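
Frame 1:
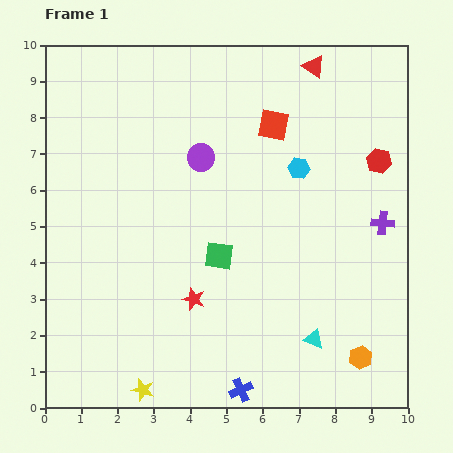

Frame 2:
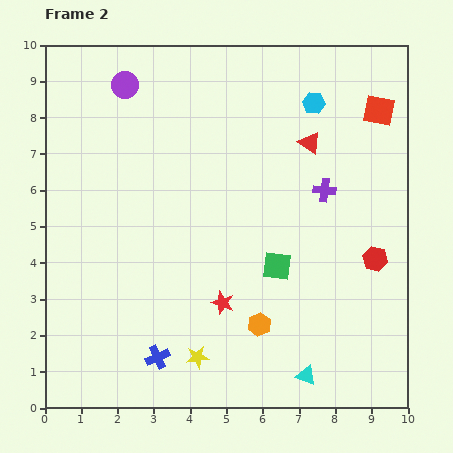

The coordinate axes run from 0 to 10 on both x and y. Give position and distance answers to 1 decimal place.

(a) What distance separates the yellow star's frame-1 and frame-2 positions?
1.7

The yellow star moved from (2.7, 0.5) to (4.2, 1.4), a distance of √(1.5² + 0.9²) ≈ 1.7.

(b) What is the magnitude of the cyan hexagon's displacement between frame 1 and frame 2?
1.8

The cyan hexagon moved from (7.0, 6.6) to (7.4, 8.4), a distance of √(0.4² + 1.8²) ≈ 1.8.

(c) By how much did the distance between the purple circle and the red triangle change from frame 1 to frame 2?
+1.3

Distance in frame 1: 4.0. Distance in frame 2: 5.3.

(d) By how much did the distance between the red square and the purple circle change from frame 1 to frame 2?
+4.8

Distance in frame 1: 2.2. Distance in frame 2: 7.0.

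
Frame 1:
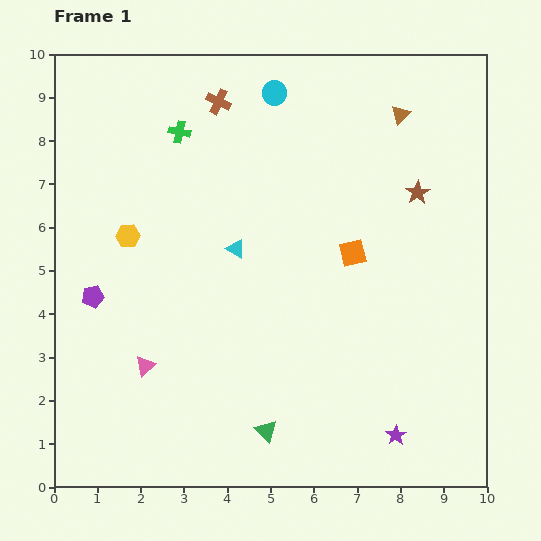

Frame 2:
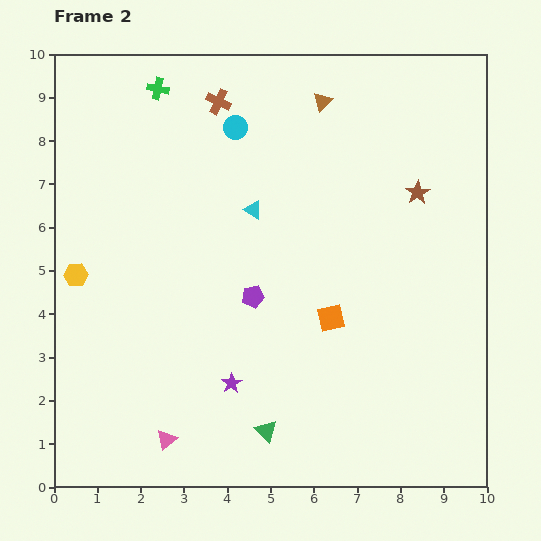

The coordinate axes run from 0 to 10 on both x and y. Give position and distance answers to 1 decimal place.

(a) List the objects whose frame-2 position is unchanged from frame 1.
the brown cross, the brown star, the green triangle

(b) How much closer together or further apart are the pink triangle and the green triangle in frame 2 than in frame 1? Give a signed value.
-0.9

Distance in frame 1: 3.2. Distance in frame 2: 2.3.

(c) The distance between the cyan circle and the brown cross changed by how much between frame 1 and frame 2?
-0.6

Distance in frame 1: 1.3. Distance in frame 2: 0.7.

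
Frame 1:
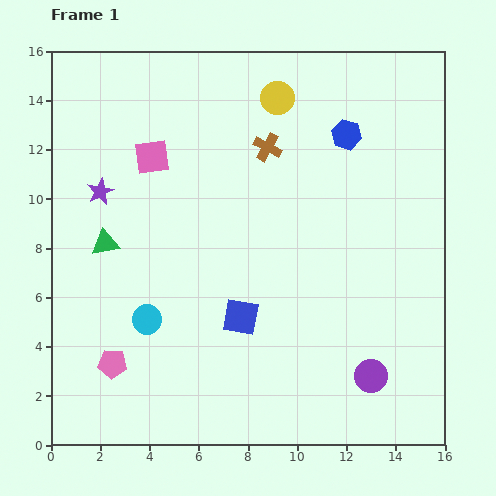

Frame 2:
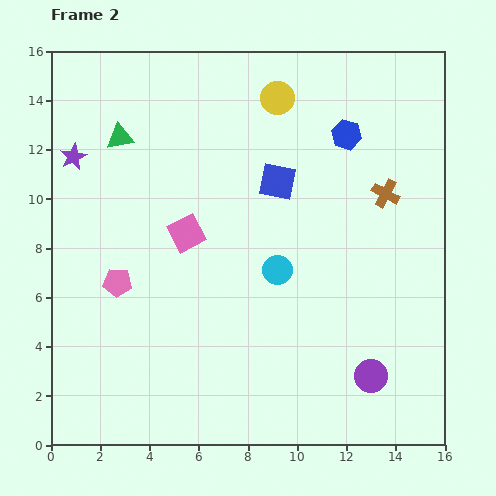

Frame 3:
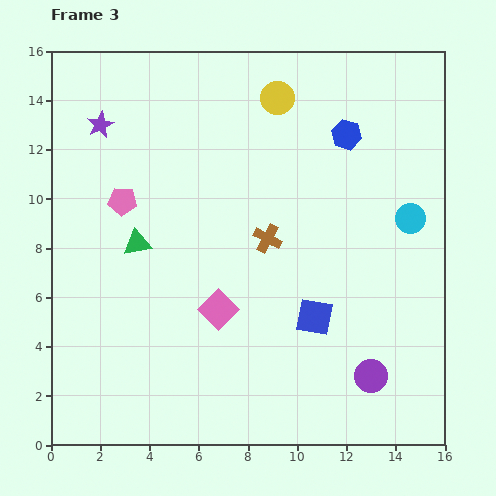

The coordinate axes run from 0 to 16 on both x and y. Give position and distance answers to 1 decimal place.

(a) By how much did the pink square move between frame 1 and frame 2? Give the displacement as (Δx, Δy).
(1.4, -3.1)

The pink square was at (4.1, 11.7) in frame 1 and (5.5, 8.6) in frame 2.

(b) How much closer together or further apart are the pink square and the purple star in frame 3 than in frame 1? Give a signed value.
+6.4

Distance in frame 1: 2.5. Distance in frame 3: 8.9.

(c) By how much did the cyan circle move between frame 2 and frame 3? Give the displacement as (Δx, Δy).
(5.4, 2.1)

The cyan circle was at (9.2, 7.1) in frame 2 and (14.6, 9.2) in frame 3.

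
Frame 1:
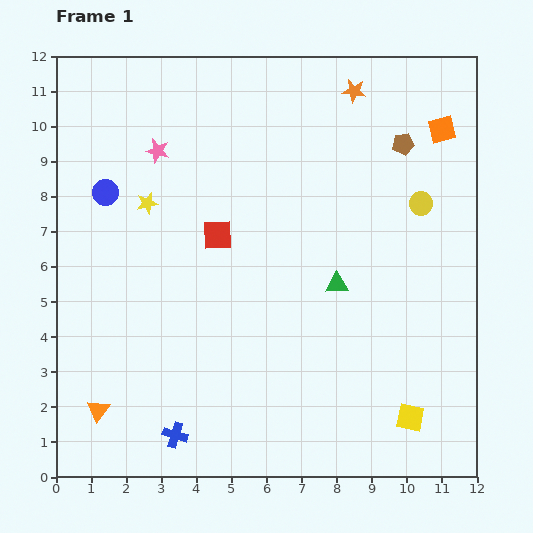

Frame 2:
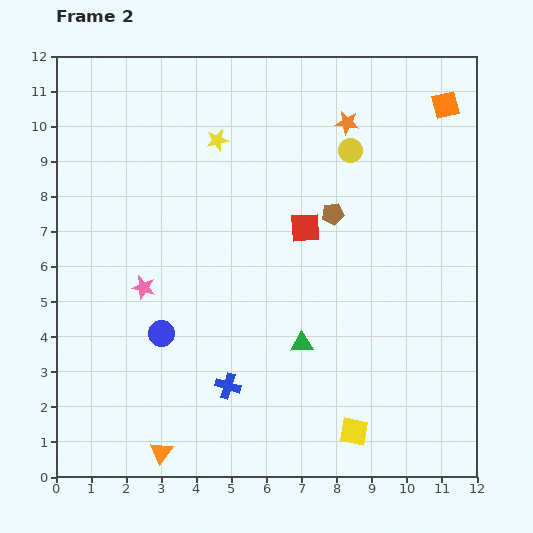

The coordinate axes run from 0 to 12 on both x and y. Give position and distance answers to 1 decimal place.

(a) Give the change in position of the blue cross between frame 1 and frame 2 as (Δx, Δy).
(1.5, 1.4)

The blue cross was at (3.4, 1.2) in frame 1 and (4.9, 2.6) in frame 2.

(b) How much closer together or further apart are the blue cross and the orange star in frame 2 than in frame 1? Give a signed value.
-2.8

Distance in frame 1: 11.0. Distance in frame 2: 8.2.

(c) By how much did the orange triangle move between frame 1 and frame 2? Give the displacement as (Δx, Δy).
(1.8, -1.2)

The orange triangle was at (1.2, 1.9) in frame 1 and (3.0, 0.7) in frame 2.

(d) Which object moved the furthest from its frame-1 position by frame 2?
the blue circle

(moved 4.3; next 3.9)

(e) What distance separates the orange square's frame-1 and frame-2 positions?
0.7

The orange square moved from (11.0, 9.9) to (11.1, 10.6), a distance of √(0.1² + 0.7²) ≈ 0.7.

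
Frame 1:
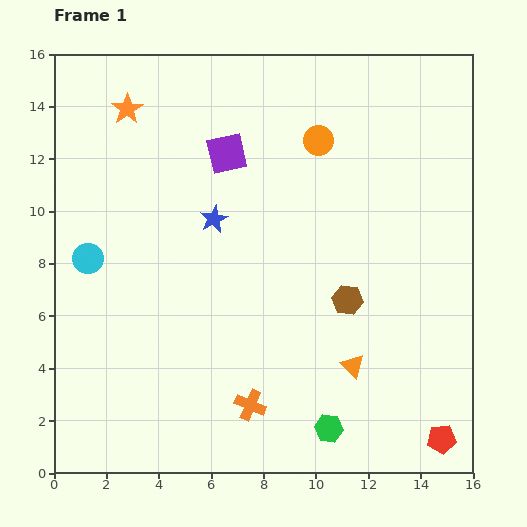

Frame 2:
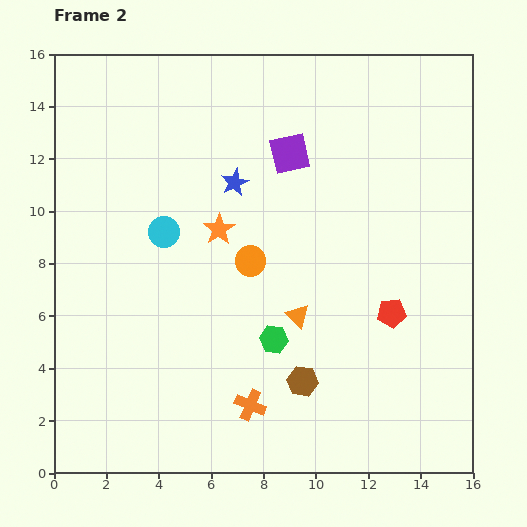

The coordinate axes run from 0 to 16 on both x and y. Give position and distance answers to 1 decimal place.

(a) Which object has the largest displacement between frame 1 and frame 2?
the orange star

(moved 5.8; next 5.3)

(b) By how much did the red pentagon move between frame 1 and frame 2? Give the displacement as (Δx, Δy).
(-1.9, 4.8)

The red pentagon was at (14.8, 1.3) in frame 1 and (12.9, 6.1) in frame 2.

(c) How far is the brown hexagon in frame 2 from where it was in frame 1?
3.5

The brown hexagon moved from (11.2, 6.6) to (9.5, 3.5), a distance of √(1.7² + 3.1²) ≈ 3.5.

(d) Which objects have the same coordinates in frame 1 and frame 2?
the orange cross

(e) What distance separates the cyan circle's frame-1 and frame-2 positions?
3.1

The cyan circle moved from (1.3, 8.2) to (4.2, 9.2), a distance of √(2.9² + 1.0²) ≈ 3.1.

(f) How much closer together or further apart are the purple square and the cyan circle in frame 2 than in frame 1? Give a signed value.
-0.9

Distance in frame 1: 6.6. Distance in frame 2: 5.7.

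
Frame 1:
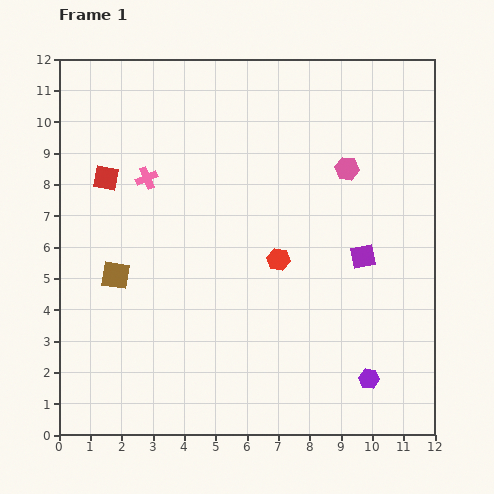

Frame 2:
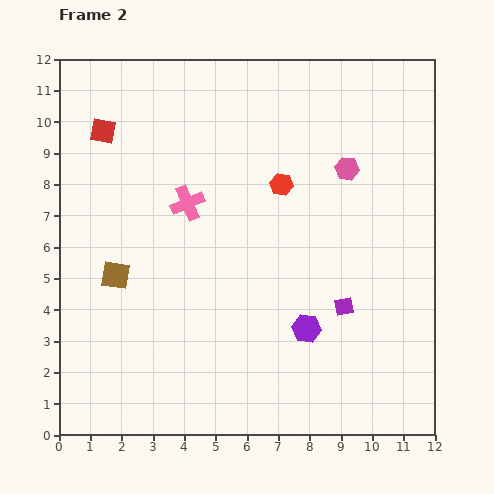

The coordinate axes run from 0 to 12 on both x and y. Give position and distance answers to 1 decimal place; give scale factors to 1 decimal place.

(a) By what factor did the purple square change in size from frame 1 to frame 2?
0.8×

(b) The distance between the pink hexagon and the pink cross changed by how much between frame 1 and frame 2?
-1.2

Distance in frame 1: 6.4. Distance in frame 2: 5.2.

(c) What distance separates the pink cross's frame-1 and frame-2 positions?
1.5

The pink cross moved from (2.8, 8.2) to (4.1, 7.4), a distance of √(1.3² + 0.8²) ≈ 1.5.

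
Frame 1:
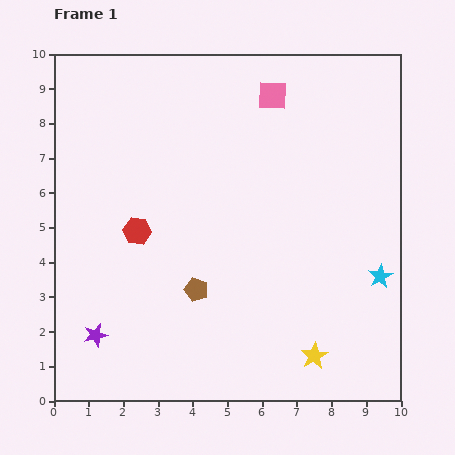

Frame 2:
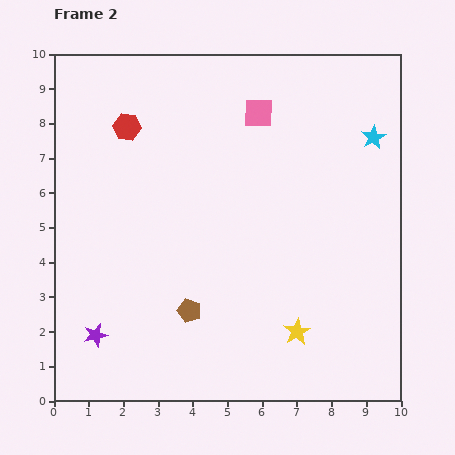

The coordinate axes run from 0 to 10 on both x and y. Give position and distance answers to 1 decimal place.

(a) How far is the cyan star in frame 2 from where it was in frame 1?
4.0

The cyan star moved from (9.4, 3.6) to (9.2, 7.6), a distance of √(0.2² + 4.0²) ≈ 4.0.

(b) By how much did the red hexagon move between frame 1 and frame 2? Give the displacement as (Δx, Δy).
(-0.3, 3.0)

The red hexagon was at (2.4, 4.9) in frame 1 and (2.1, 7.9) in frame 2.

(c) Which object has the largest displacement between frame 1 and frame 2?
the cyan star

(moved 4.0; next 3.0)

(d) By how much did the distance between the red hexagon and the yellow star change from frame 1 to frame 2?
+1.5

Distance in frame 1: 6.2. Distance in frame 2: 7.7.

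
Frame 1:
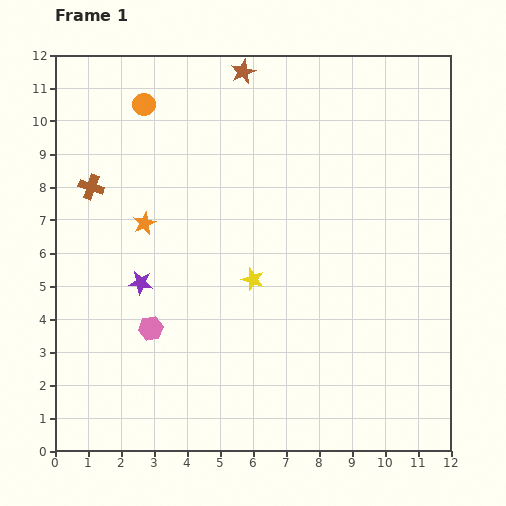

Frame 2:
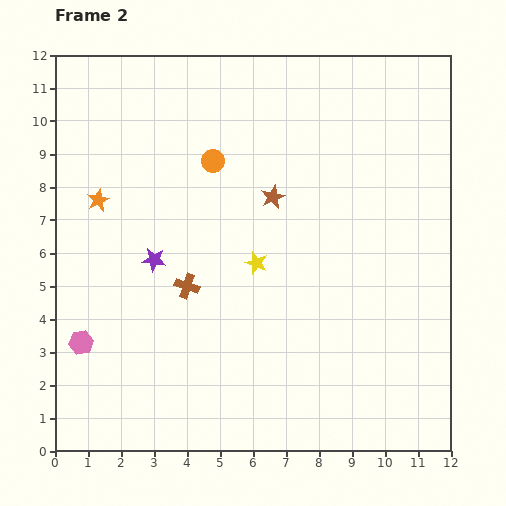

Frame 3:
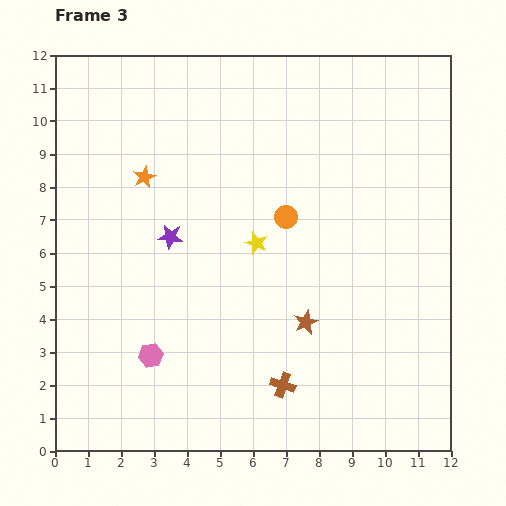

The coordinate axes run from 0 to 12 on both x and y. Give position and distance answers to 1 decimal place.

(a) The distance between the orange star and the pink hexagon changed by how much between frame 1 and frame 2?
+1.1

Distance in frame 1: 3.2. Distance in frame 2: 4.3.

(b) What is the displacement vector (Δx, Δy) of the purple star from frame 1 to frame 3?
(0.9, 1.4)

The purple star was at (2.6, 5.1) in frame 1 and (3.5, 6.5) in frame 3.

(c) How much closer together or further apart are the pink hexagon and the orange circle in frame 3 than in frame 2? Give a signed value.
-0.9

Distance in frame 2: 6.8. Distance in frame 3: 5.9.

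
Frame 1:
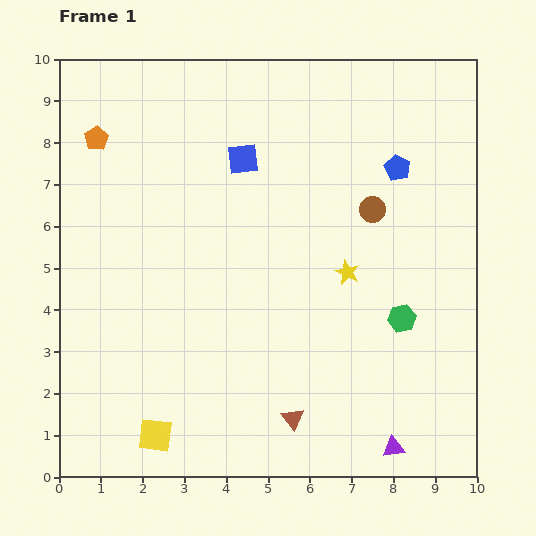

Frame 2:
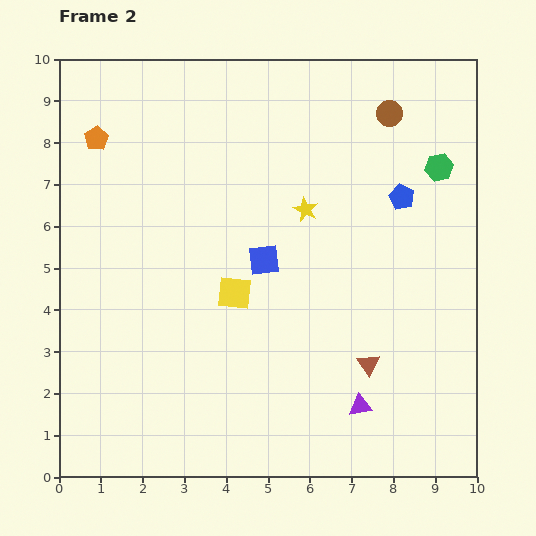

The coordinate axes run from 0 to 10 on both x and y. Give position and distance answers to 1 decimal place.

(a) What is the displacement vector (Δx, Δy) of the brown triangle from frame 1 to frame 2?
(1.8, 1.3)

The brown triangle was at (5.6, 1.4) in frame 1 and (7.4, 2.7) in frame 2.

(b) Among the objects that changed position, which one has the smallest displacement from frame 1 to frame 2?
the blue pentagon

(moved 0.7)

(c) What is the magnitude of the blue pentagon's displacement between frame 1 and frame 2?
0.7

The blue pentagon moved from (8.1, 7.4) to (8.2, 6.7), a distance of √(0.1² + 0.7²) ≈ 0.7.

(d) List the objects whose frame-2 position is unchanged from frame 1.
the orange pentagon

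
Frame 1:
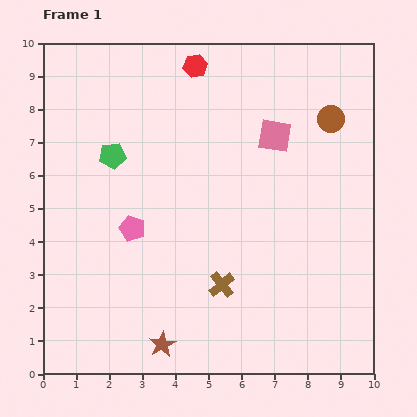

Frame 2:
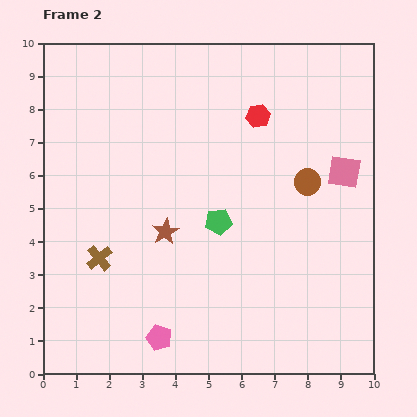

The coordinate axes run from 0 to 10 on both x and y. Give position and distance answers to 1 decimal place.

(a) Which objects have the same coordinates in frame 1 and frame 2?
none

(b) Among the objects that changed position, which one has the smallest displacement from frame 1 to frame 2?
the brown circle

(moved 2.0)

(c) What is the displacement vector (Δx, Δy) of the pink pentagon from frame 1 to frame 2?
(0.8, -3.3)

The pink pentagon was at (2.7, 4.4) in frame 1 and (3.5, 1.1) in frame 2.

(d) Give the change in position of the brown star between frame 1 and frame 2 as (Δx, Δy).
(0.1, 3.4)

The brown star was at (3.6, 0.9) in frame 1 and (3.7, 4.3) in frame 2.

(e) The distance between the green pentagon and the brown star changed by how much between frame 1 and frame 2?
-4.3

Distance in frame 1: 5.9. Distance in frame 2: 1.6.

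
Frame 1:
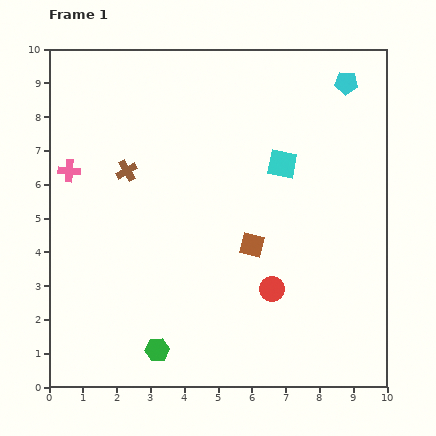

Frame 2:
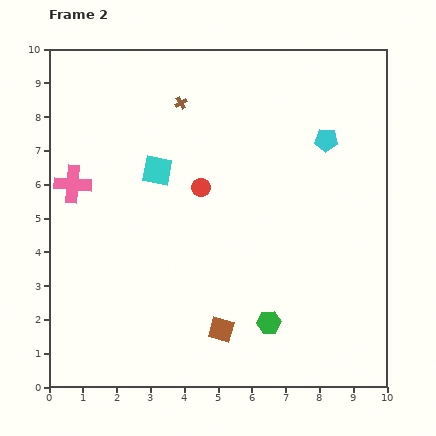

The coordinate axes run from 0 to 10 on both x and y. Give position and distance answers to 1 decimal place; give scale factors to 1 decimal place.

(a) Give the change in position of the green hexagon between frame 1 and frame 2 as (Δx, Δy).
(3.3, 0.8)

The green hexagon was at (3.2, 1.1) in frame 1 and (6.5, 1.9) in frame 2.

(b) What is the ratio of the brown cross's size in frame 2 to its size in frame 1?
0.6×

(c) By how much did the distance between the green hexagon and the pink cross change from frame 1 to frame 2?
+1.2

Distance in frame 1: 5.9. Distance in frame 2: 7.1.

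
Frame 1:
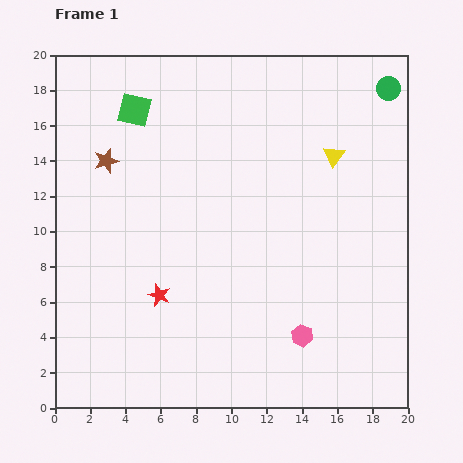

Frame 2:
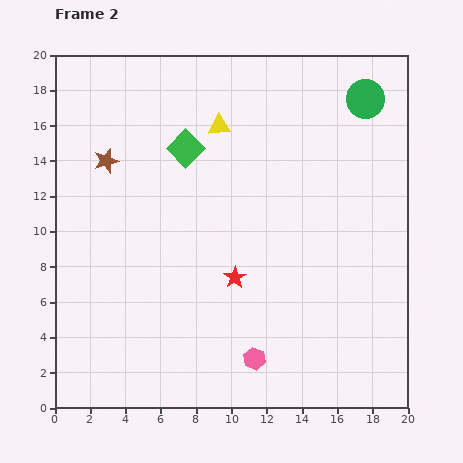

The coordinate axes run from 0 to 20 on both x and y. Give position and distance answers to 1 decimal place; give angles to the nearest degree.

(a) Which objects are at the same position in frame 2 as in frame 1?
the brown star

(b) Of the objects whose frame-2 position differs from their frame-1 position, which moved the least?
the green circle

(moved 1.4)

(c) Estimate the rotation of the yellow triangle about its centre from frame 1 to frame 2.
50° clockwise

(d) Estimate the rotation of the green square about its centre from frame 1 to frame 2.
32° clockwise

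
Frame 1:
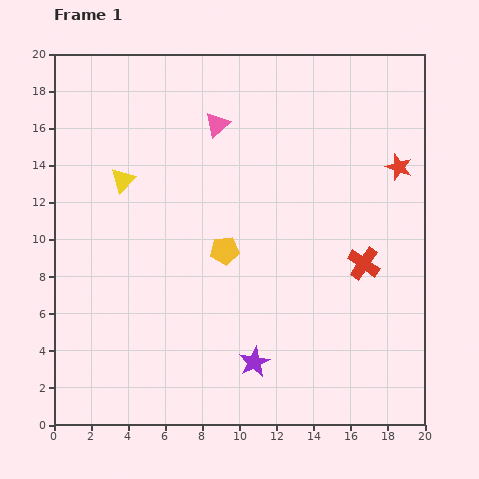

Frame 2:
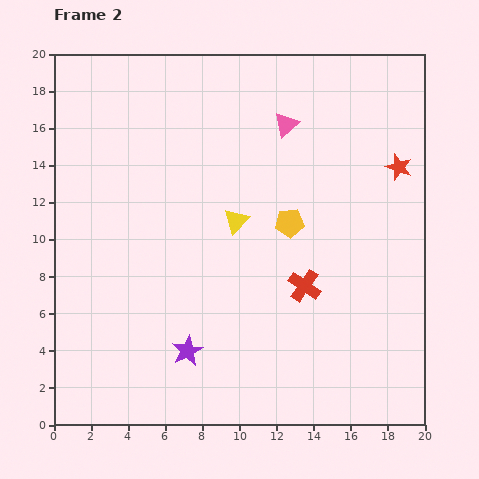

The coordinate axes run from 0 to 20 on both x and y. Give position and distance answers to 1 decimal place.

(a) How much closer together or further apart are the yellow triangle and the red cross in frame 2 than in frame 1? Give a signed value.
-8.7

Distance in frame 1: 13.8. Distance in frame 2: 5.1.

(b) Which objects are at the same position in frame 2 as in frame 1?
the red star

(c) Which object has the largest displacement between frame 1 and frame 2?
the yellow triangle

(moved 6.5; next 3.8)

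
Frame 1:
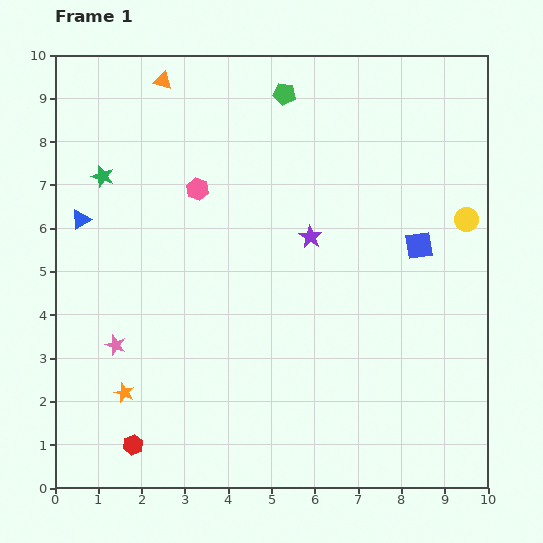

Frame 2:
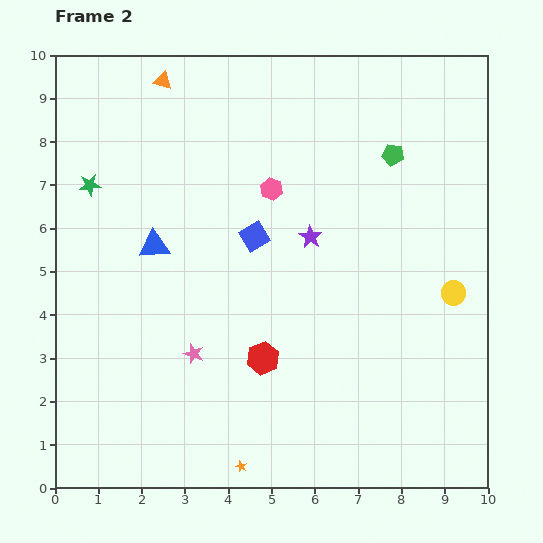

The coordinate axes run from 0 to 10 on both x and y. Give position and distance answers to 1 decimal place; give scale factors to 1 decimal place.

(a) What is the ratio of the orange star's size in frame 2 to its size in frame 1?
0.6×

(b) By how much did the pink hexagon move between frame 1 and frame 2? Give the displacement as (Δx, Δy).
(1.7, 0.0)

The pink hexagon was at (3.3, 6.9) in frame 1 and (5.0, 6.9) in frame 2.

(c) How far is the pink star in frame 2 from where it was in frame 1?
1.8

The pink star moved from (1.4, 3.3) to (3.2, 3.1), a distance of √(1.8² + 0.2²) ≈ 1.8.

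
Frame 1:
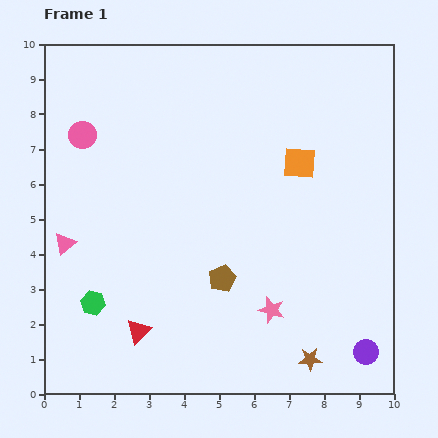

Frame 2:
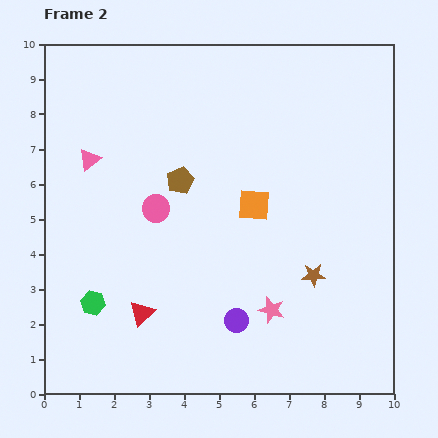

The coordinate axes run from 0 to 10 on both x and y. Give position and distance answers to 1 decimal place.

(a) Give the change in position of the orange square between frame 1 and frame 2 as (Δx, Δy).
(-1.3, -1.2)

The orange square was at (7.3, 6.6) in frame 1 and (6.0, 5.4) in frame 2.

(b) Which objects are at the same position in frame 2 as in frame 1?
the pink star, the green hexagon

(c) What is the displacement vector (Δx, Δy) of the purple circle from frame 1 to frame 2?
(-3.7, 0.9)

The purple circle was at (9.2, 1.2) in frame 1 and (5.5, 2.1) in frame 2.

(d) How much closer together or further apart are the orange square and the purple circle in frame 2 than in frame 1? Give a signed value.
-2.4

Distance in frame 1: 5.7. Distance in frame 2: 3.3.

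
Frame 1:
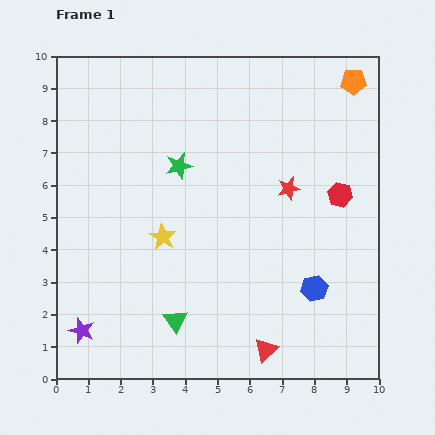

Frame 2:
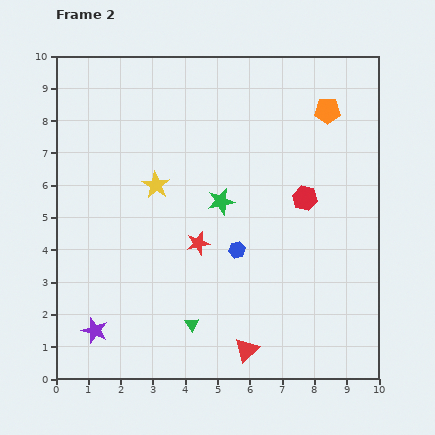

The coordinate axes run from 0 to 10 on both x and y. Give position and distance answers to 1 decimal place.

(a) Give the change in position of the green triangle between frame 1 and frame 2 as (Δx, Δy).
(0.5, -0.1)

The green triangle was at (3.7, 1.8) in frame 1 and (4.2, 1.7) in frame 2.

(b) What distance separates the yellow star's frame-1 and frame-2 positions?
1.6

The yellow star moved from (3.3, 4.4) to (3.1, 6.0), a distance of √(0.2² + 1.6²) ≈ 1.6.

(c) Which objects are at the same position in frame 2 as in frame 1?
none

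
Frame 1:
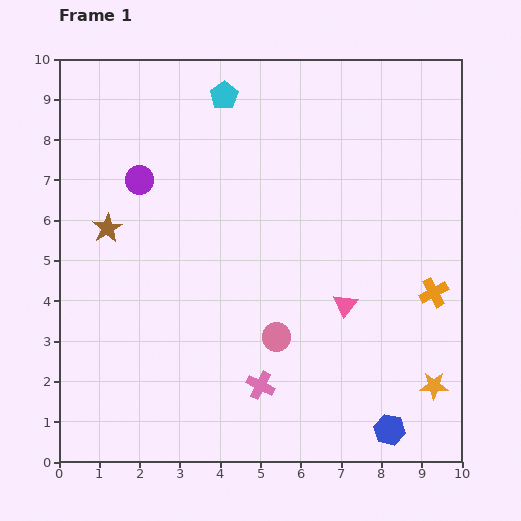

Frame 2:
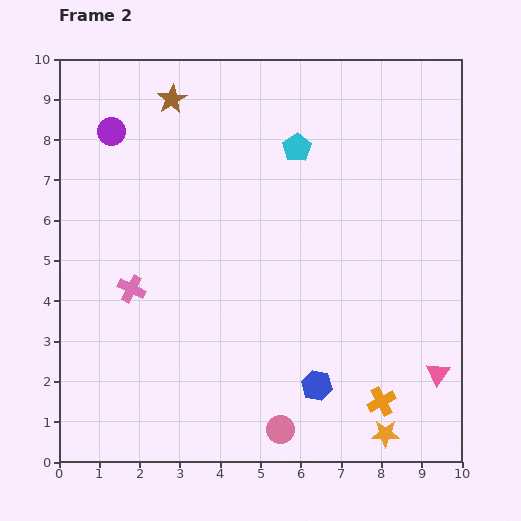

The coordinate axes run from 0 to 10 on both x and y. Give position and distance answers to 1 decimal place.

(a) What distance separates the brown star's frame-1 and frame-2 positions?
3.6

The brown star moved from (1.2, 5.8) to (2.8, 9.0), a distance of √(1.6² + 3.2²) ≈ 3.6.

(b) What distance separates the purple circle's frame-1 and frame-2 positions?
1.4

The purple circle moved from (2.0, 7.0) to (1.3, 8.2), a distance of √(0.7² + 1.2²) ≈ 1.4.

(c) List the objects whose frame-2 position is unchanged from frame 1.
none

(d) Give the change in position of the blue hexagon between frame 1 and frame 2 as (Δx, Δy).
(-1.8, 1.1)

The blue hexagon was at (8.2, 0.8) in frame 1 and (6.4, 1.9) in frame 2.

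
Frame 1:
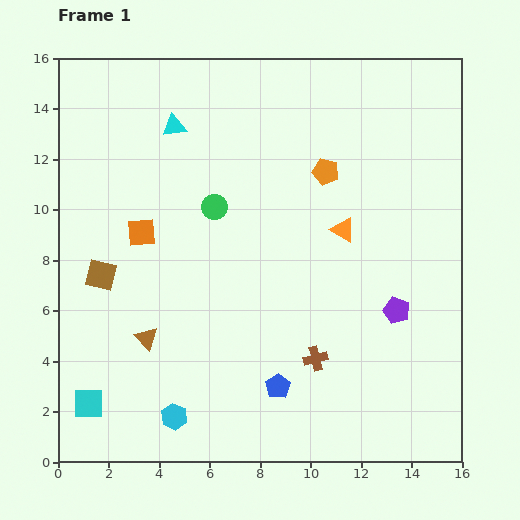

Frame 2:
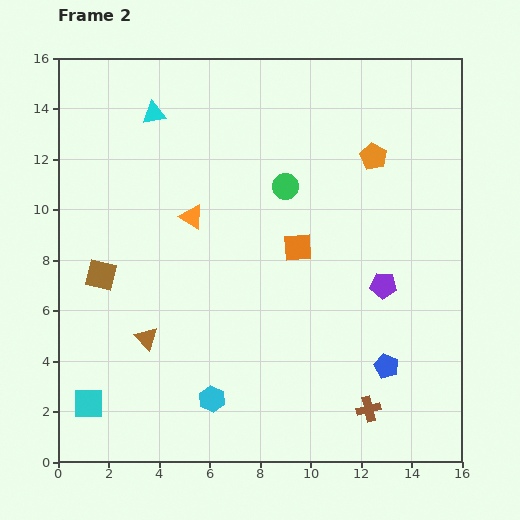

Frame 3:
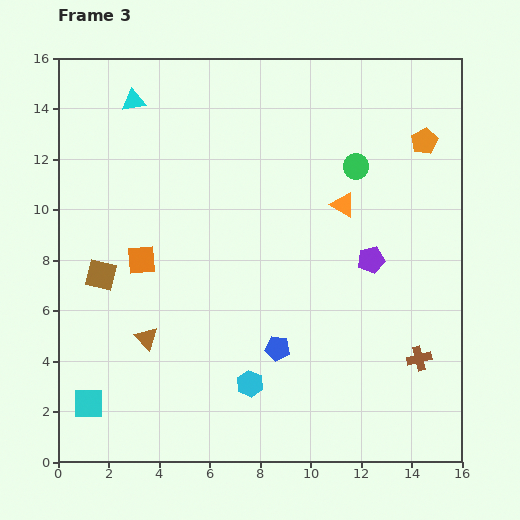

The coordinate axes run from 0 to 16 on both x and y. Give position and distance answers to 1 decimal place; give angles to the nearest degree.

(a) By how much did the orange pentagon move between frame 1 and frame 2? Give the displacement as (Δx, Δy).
(1.9, 0.6)

The orange pentagon was at (10.6, 11.5) in frame 1 and (12.5, 12.1) in frame 2.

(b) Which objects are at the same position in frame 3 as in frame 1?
the brown square, the brown triangle, the cyan square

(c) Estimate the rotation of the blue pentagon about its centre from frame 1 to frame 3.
30° counter-clockwise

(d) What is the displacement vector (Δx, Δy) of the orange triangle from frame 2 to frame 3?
(6.0, 0.5)

The orange triangle was at (5.3, 9.7) in frame 2 and (11.3, 10.2) in frame 3.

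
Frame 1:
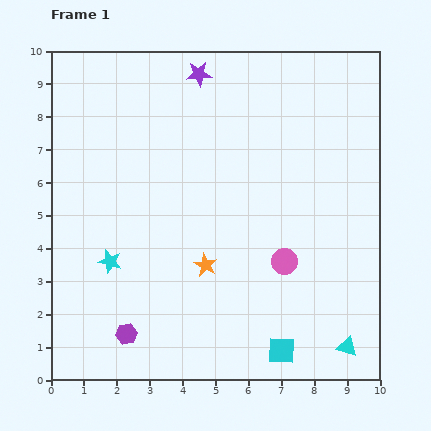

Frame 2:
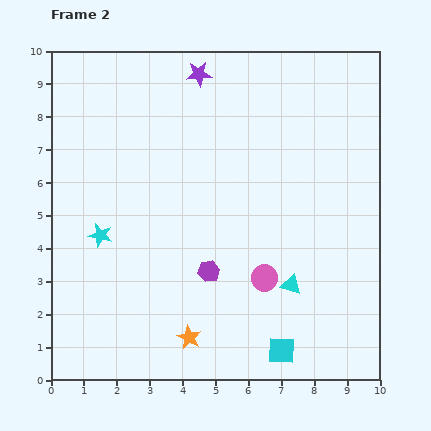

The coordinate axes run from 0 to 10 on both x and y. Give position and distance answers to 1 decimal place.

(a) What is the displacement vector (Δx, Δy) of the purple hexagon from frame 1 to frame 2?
(2.5, 1.9)

The purple hexagon was at (2.3, 1.4) in frame 1 and (4.8, 3.3) in frame 2.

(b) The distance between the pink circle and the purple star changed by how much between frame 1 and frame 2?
+0.2

Distance in frame 1: 6.3. Distance in frame 2: 6.5.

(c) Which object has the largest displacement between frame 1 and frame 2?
the purple hexagon

(moved 3.1; next 2.5)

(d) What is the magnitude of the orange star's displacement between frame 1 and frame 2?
2.3

The orange star moved from (4.7, 3.5) to (4.2, 1.3), a distance of √(0.5² + 2.2²) ≈ 2.3.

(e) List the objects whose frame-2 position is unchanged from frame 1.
the purple star, the cyan square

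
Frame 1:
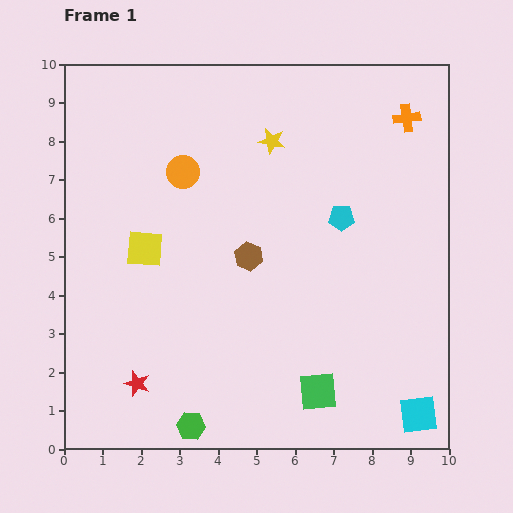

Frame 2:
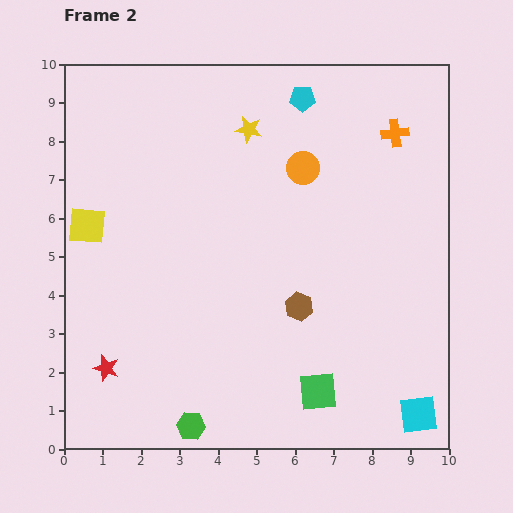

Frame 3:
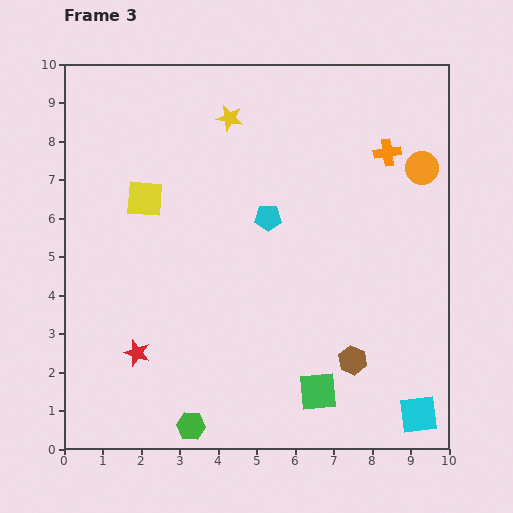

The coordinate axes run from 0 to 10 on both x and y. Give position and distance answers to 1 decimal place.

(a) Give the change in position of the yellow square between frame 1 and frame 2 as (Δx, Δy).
(-1.5, 0.6)

The yellow square was at (2.1, 5.2) in frame 1 and (0.6, 5.8) in frame 2.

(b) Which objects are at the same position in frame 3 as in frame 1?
the green square, the cyan square, the green hexagon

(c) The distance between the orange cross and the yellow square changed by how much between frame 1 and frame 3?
-1.2

Distance in frame 1: 7.6. Distance in frame 3: 6.4.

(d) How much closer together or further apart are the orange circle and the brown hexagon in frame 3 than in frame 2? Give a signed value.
+1.7

Distance in frame 2: 3.6. Distance in frame 3: 5.3.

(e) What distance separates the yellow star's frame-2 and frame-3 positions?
0.6

The yellow star moved from (4.8, 8.3) to (4.3, 8.6), a distance of √(0.5² + 0.3²) ≈ 0.6.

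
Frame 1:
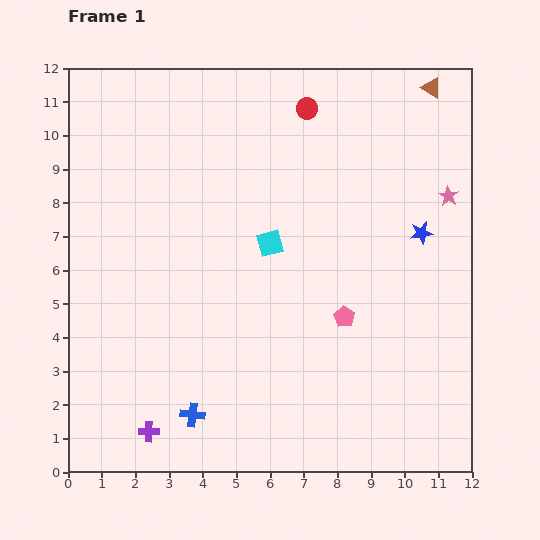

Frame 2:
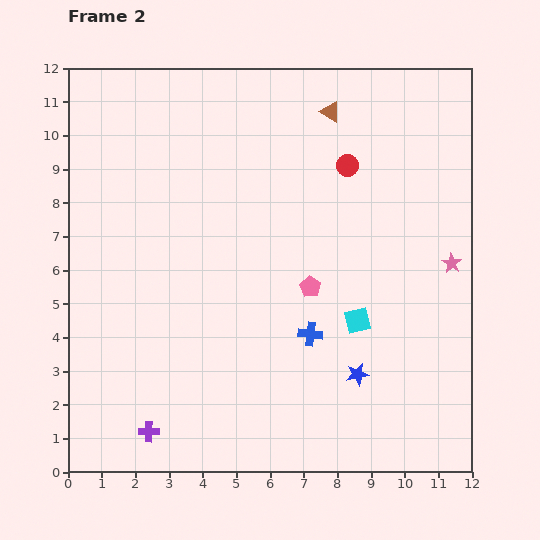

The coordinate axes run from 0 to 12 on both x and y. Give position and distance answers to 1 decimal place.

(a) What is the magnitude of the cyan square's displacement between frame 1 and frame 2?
3.5

The cyan square moved from (6.0, 6.8) to (8.6, 4.5), a distance of √(2.6² + 2.3²) ≈ 3.5.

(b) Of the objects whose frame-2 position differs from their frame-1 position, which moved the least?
the pink pentagon

(moved 1.3)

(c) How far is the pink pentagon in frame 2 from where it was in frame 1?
1.3

The pink pentagon moved from (8.2, 4.6) to (7.2, 5.5), a distance of √(1.0² + 0.9²) ≈ 1.3.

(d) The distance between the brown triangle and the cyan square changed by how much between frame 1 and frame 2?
-0.3

Distance in frame 1: 6.6. Distance in frame 2: 6.3.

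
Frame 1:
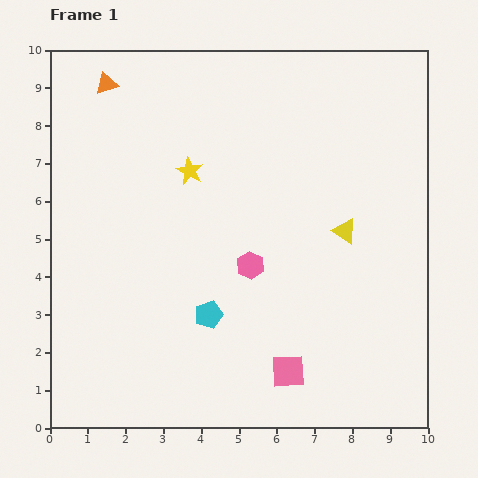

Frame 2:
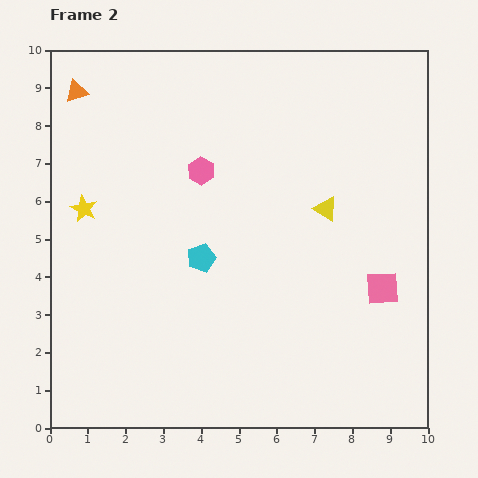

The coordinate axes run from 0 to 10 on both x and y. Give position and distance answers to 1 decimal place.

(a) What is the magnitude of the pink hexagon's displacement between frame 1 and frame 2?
2.8

The pink hexagon moved from (5.3, 4.3) to (4.0, 6.8), a distance of √(1.3² + 2.5²) ≈ 2.8.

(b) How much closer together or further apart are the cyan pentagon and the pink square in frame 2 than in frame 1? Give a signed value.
+2.3

Distance in frame 1: 2.6. Distance in frame 2: 4.9.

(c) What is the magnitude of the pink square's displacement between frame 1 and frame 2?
3.3

The pink square moved from (6.3, 1.5) to (8.8, 3.7), a distance of √(2.5² + 2.2²) ≈ 3.3.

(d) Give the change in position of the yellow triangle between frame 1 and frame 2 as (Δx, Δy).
(-0.5, 0.6)

The yellow triangle was at (7.8, 5.2) in frame 1 and (7.3, 5.8) in frame 2.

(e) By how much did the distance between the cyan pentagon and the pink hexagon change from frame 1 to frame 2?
+0.6

Distance in frame 1: 1.7. Distance in frame 2: 2.3.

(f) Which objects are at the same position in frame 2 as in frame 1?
none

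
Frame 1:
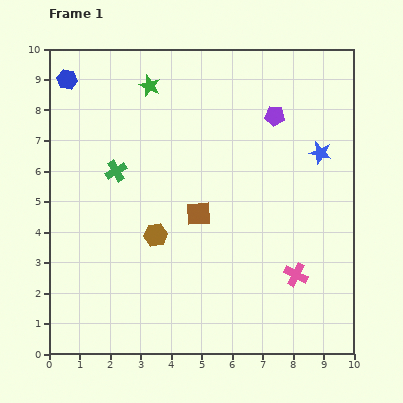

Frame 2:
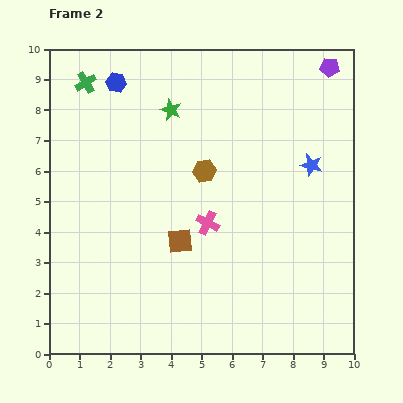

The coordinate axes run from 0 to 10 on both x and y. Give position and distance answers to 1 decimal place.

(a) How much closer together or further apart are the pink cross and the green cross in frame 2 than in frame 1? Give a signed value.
-0.7

Distance in frame 1: 6.8. Distance in frame 2: 6.1.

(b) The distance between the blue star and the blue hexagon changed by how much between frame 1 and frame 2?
-1.7

Distance in frame 1: 8.6. Distance in frame 2: 6.9.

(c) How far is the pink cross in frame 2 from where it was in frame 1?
3.4

The pink cross moved from (8.1, 2.6) to (5.2, 4.3), a distance of √(2.9² + 1.7²) ≈ 3.4.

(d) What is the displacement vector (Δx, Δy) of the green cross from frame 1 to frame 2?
(-1.0, 2.9)

The green cross was at (2.2, 6.0) in frame 1 and (1.2, 8.9) in frame 2.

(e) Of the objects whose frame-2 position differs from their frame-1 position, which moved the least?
the blue star

(moved 0.5)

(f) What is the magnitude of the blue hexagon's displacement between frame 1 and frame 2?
1.6

The blue hexagon moved from (0.6, 9.0) to (2.2, 8.9), a distance of √(1.6² + 0.1²) ≈ 1.6.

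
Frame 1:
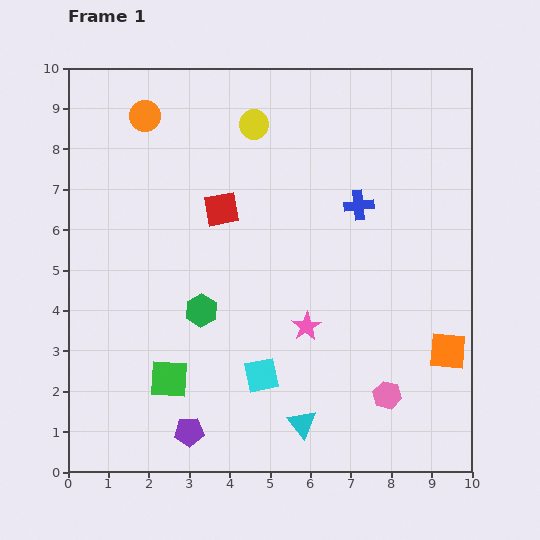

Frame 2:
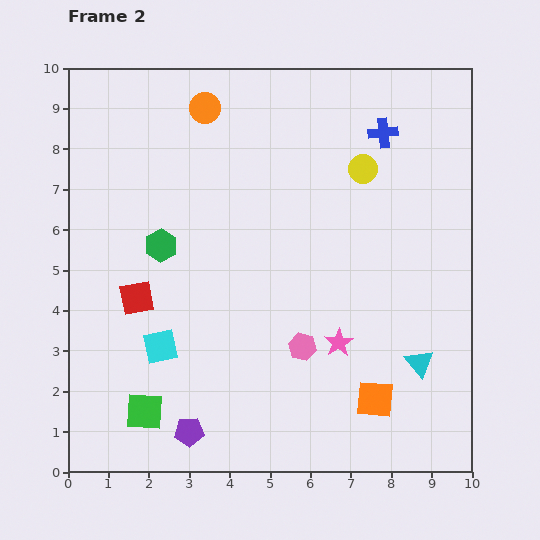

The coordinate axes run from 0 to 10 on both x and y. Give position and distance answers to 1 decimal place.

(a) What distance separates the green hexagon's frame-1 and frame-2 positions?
1.9

The green hexagon moved from (3.3, 4.0) to (2.3, 5.6), a distance of √(1.0² + 1.6²) ≈ 1.9.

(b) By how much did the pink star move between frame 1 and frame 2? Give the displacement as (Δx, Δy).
(0.8, -0.4)

The pink star was at (5.9, 3.6) in frame 1 and (6.7, 3.2) in frame 2.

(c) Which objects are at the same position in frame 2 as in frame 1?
the purple pentagon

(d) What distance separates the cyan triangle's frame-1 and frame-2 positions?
3.3

The cyan triangle moved from (5.8, 1.2) to (8.7, 2.7), a distance of √(2.9² + 1.5²) ≈ 3.3.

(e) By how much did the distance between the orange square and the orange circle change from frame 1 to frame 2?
-1.2

Distance in frame 1: 9.5. Distance in frame 2: 8.3.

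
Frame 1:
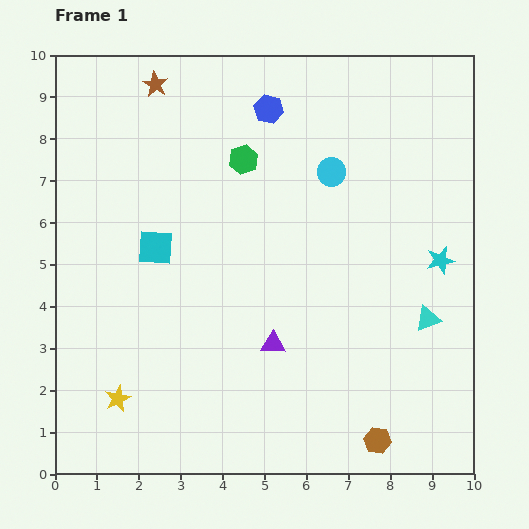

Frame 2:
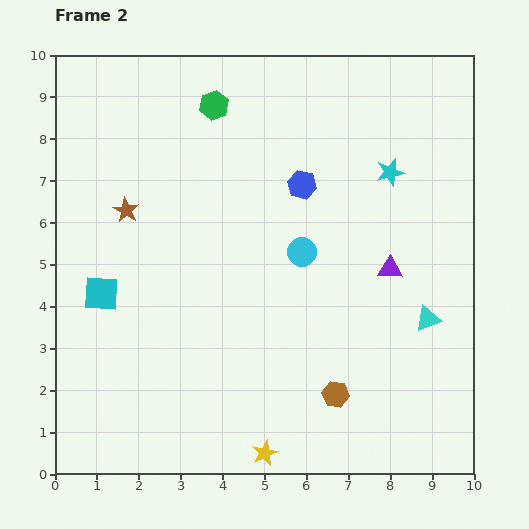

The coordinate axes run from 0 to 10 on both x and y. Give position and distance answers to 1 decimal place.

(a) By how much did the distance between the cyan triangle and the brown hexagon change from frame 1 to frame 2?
-0.3

Distance in frame 1: 3.1. Distance in frame 2: 2.8.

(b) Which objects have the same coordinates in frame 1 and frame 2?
the cyan triangle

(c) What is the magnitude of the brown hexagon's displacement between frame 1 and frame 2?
1.5

The brown hexagon moved from (7.7, 0.8) to (6.7, 1.9), a distance of √(1.0² + 1.1²) ≈ 1.5.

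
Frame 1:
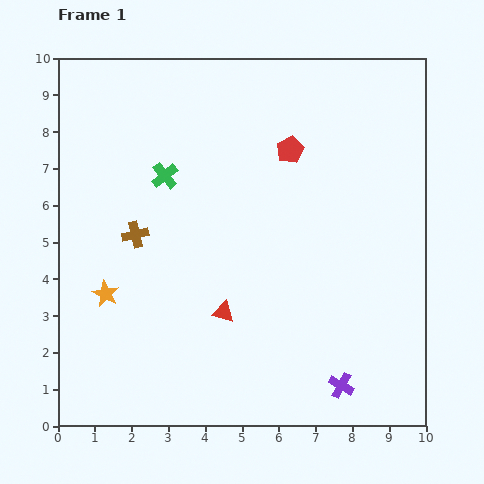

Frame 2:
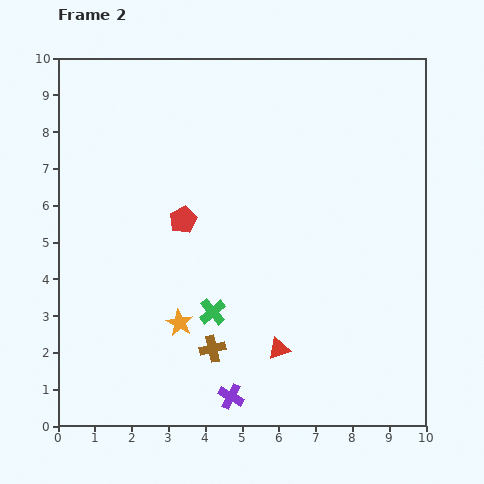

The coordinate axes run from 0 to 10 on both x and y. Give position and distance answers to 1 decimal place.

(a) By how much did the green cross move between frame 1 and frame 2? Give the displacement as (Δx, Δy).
(1.3, -3.7)

The green cross was at (2.9, 6.8) in frame 1 and (4.2, 3.1) in frame 2.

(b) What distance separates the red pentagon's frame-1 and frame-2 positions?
3.5

The red pentagon moved from (6.3, 7.5) to (3.4, 5.6), a distance of √(2.9² + 1.9²) ≈ 3.5.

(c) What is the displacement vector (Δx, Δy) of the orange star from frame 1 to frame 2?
(2.0, -0.8)

The orange star was at (1.3, 3.6) in frame 1 and (3.3, 2.8) in frame 2.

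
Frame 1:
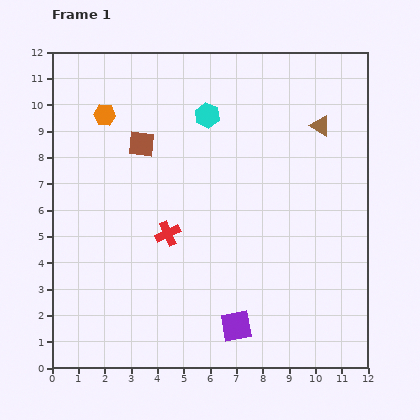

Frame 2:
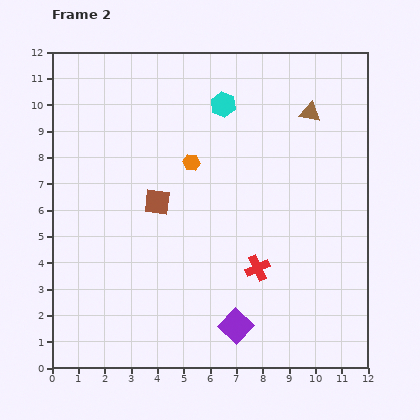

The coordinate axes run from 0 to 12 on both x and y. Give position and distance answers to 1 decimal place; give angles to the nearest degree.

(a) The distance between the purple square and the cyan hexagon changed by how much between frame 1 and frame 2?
+0.3

Distance in frame 1: 8.1. Distance in frame 2: 8.4.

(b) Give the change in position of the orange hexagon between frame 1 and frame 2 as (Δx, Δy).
(3.3, -1.8)

The orange hexagon was at (2.0, 9.6) in frame 1 and (5.3, 7.8) in frame 2.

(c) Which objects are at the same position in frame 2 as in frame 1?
the purple square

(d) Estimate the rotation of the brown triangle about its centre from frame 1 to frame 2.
18° counter-clockwise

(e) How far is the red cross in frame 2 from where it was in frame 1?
3.6

The red cross moved from (4.4, 5.1) to (7.8, 3.8), a distance of √(3.4² + 1.3²) ≈ 3.6.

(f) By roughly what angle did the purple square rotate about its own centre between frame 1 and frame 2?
36° counter-clockwise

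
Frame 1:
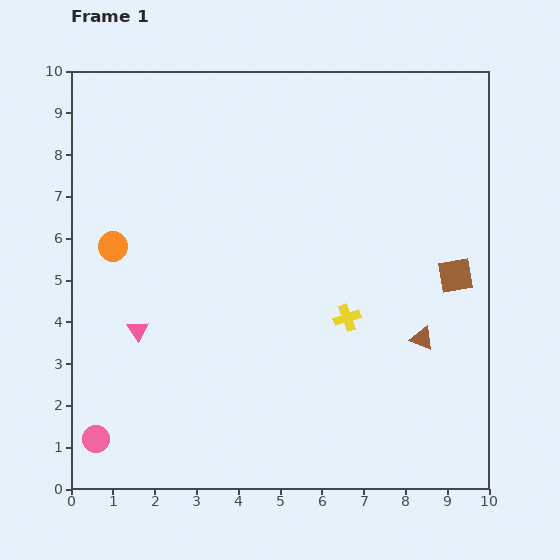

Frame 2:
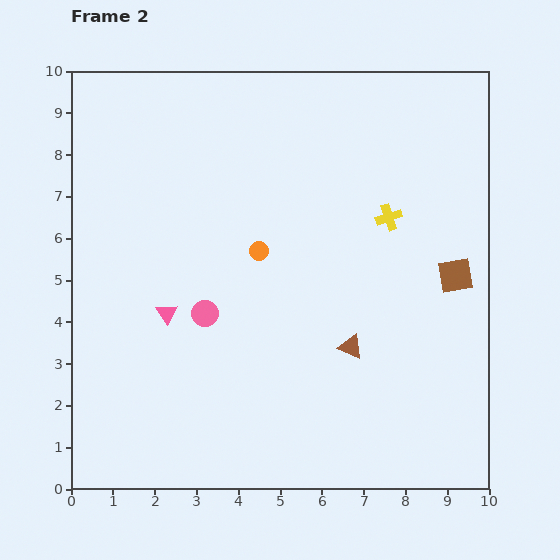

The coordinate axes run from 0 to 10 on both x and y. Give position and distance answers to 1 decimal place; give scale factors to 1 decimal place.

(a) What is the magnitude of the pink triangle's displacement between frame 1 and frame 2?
0.8

The pink triangle moved from (1.6, 3.8) to (2.3, 4.2), a distance of √(0.7² + 0.4²) ≈ 0.8.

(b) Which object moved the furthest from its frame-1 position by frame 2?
the pink circle

(moved 4.0; next 3.5)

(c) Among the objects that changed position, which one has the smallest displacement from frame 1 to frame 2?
the pink triangle

(moved 0.8)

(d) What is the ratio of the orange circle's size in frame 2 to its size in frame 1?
0.7×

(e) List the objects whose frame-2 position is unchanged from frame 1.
the brown square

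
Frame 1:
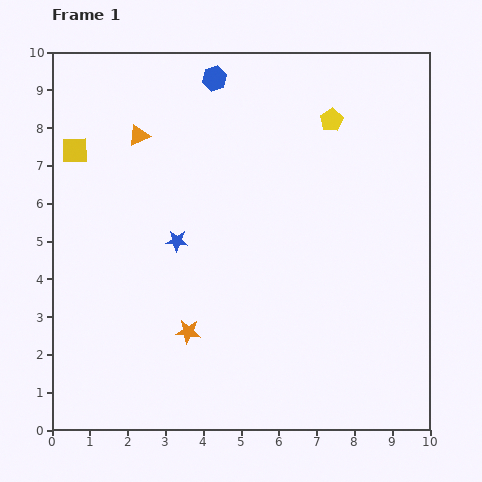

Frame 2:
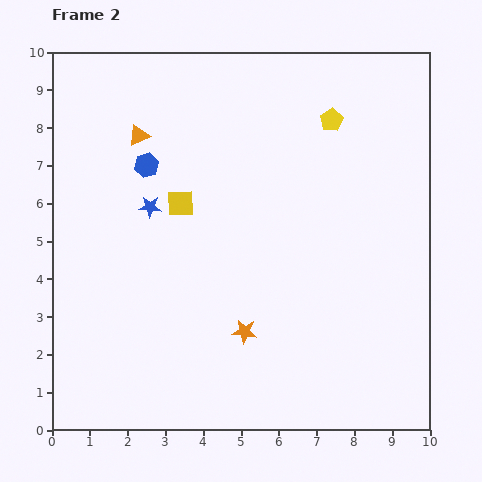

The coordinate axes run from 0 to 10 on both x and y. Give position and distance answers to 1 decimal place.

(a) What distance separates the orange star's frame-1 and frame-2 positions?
1.5

The orange star moved from (3.6, 2.6) to (5.1, 2.6), a distance of √(1.5² + 0.0²) ≈ 1.5.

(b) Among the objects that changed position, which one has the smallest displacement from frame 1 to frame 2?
the blue star

(moved 1.1)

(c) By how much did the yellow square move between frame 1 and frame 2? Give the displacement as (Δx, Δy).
(2.8, -1.4)

The yellow square was at (0.6, 7.4) in frame 1 and (3.4, 6.0) in frame 2.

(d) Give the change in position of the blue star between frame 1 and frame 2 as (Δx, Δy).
(-0.7, 0.9)

The blue star was at (3.3, 5.0) in frame 1 and (2.6, 5.9) in frame 2.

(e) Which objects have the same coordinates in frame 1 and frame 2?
the orange triangle, the yellow pentagon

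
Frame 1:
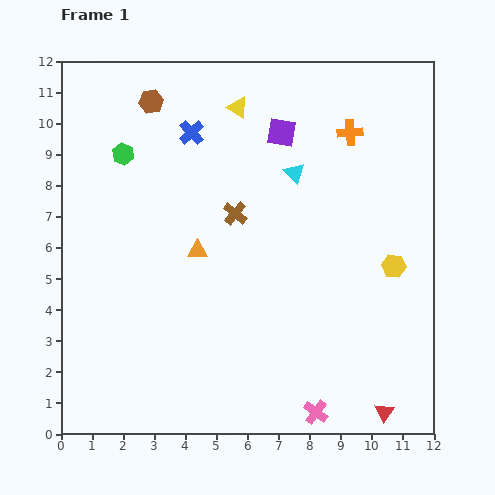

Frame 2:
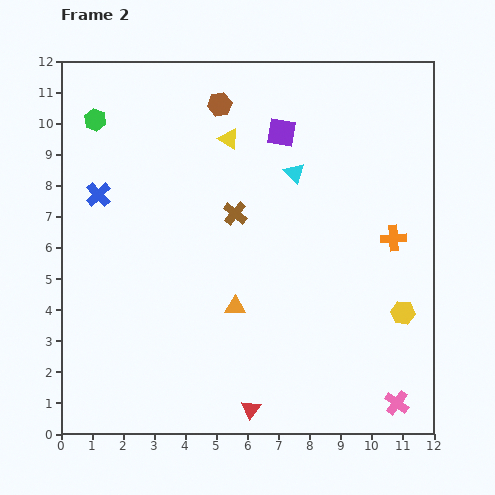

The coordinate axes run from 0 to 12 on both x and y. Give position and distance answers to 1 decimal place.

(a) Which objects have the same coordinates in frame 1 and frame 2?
the cyan triangle, the brown cross, the purple square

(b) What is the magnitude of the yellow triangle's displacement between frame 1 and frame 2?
1.0

The yellow triangle moved from (5.7, 10.5) to (5.4, 9.5), a distance of √(0.3² + 1.0²) ≈ 1.0.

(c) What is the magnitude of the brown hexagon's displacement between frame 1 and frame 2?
2.2

The brown hexagon moved from (2.9, 10.7) to (5.1, 10.6), a distance of √(2.2² + 0.1²) ≈ 2.2.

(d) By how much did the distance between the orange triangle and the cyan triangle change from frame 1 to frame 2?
+0.7

Distance in frame 1: 4.0. Distance in frame 2: 4.7.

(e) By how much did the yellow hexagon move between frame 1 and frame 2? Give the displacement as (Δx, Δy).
(0.3, -1.5)

The yellow hexagon was at (10.7, 5.4) in frame 1 and (11.0, 3.9) in frame 2.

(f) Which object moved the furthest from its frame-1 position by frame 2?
the red triangle

(moved 4.3; next 3.7)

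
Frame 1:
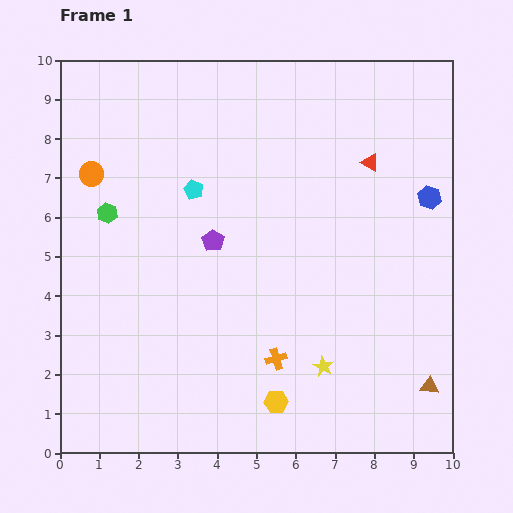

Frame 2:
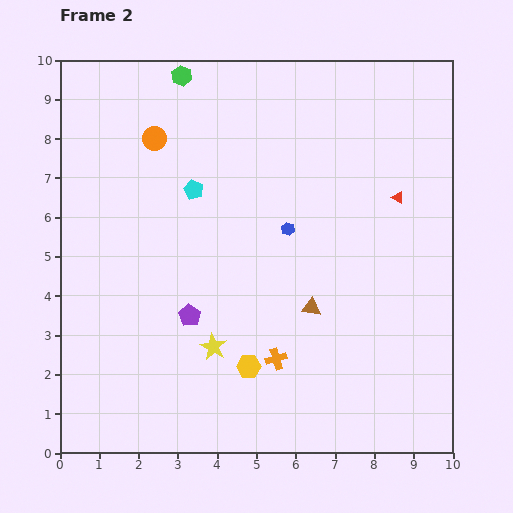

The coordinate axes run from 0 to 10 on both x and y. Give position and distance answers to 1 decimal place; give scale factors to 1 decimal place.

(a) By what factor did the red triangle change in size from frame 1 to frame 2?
0.7×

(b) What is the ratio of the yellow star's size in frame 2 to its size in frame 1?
1.3×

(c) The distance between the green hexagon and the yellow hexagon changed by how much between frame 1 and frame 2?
+1.2

Distance in frame 1: 6.4. Distance in frame 2: 7.6.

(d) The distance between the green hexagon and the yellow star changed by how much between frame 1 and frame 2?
+0.2

Distance in frame 1: 6.7. Distance in frame 2: 6.9.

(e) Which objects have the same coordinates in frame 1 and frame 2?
the orange cross, the cyan pentagon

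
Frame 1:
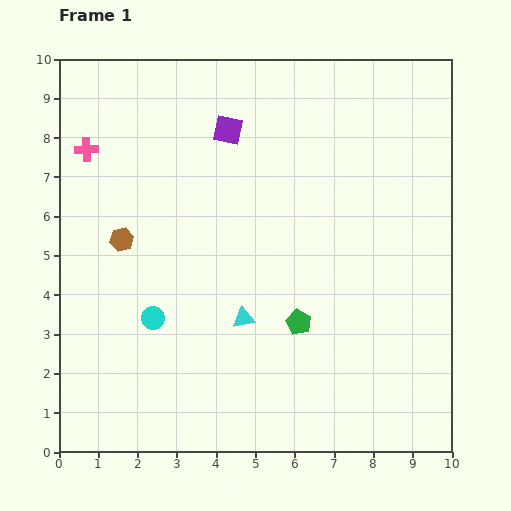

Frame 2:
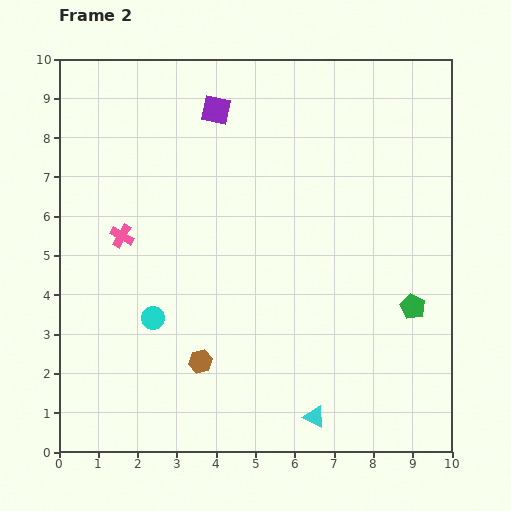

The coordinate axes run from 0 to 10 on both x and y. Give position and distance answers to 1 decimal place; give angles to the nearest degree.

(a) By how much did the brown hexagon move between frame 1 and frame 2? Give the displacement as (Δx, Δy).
(2.0, -3.1)

The brown hexagon was at (1.6, 5.4) in frame 1 and (3.6, 2.3) in frame 2.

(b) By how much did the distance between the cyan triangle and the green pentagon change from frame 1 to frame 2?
+2.4

Distance in frame 1: 1.4. Distance in frame 2: 3.8.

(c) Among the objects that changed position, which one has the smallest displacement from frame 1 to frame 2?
the purple square

(moved 0.6)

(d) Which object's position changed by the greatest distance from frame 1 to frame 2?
the brown hexagon

(moved 3.7; next 3.1)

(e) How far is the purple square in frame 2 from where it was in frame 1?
0.6

The purple square moved from (4.3, 8.2) to (4.0, 8.7), a distance of √(0.3² + 0.5²) ≈ 0.6.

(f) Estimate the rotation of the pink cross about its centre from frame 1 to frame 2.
33° clockwise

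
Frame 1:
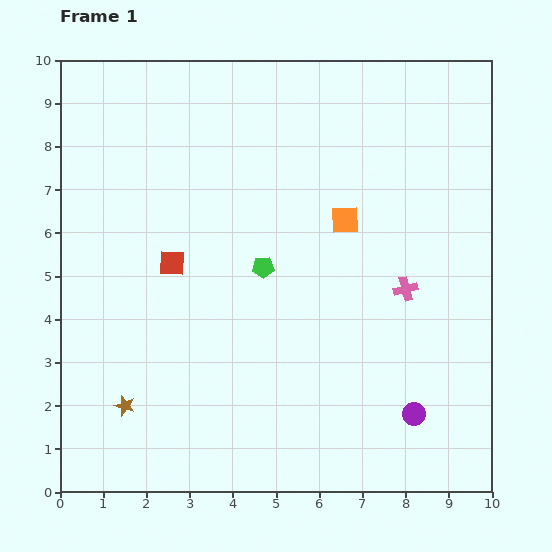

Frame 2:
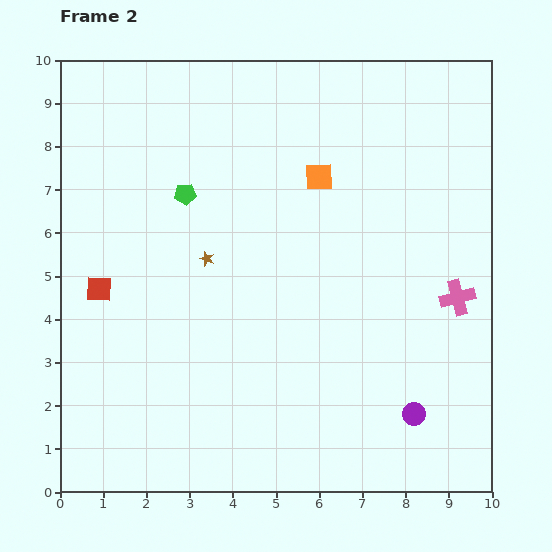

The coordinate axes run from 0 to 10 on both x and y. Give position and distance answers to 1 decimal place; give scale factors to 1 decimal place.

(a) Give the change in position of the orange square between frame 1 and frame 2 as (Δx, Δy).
(-0.6, 1.0)

The orange square was at (6.6, 6.3) in frame 1 and (6.0, 7.3) in frame 2.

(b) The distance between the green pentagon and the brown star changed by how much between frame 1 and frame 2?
-2.9

Distance in frame 1: 4.5. Distance in frame 2: 1.6.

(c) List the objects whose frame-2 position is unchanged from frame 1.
the purple circle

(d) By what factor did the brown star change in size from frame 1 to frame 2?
0.7×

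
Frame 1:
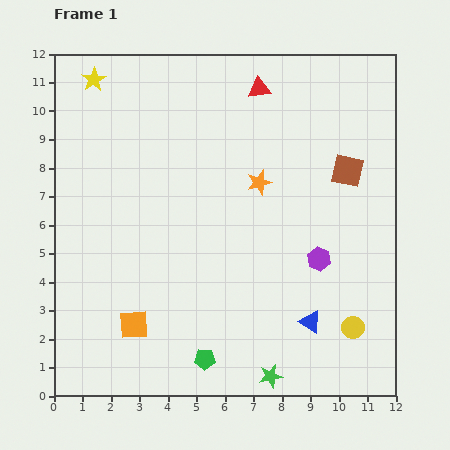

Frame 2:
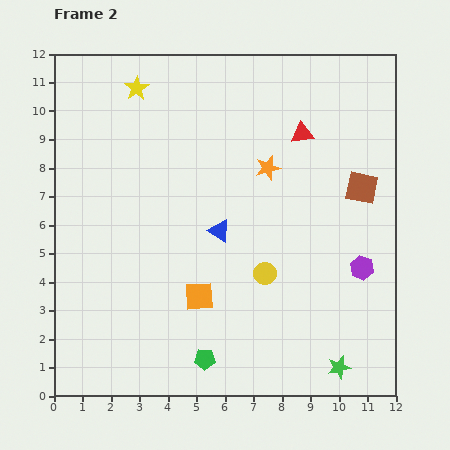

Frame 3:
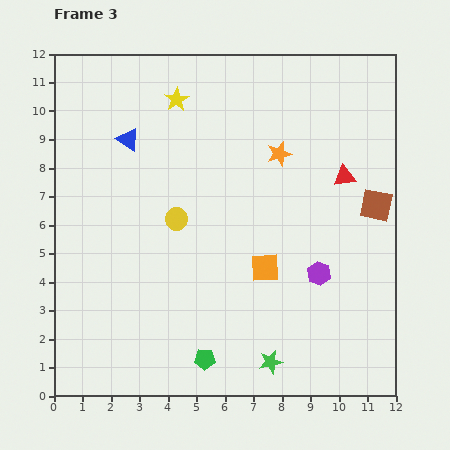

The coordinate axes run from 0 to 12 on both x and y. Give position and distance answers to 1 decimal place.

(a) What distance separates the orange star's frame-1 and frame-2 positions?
0.6

The orange star moved from (7.2, 7.5) to (7.5, 8.0), a distance of √(0.3² + 0.5²) ≈ 0.6.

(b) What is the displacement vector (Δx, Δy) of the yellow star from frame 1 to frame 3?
(2.9, -0.7)

The yellow star was at (1.4, 11.1) in frame 1 and (4.3, 10.4) in frame 3.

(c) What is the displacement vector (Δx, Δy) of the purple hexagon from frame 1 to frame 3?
(0.0, -0.5)

The purple hexagon was at (9.3, 4.8) in frame 1 and (9.3, 4.3) in frame 3.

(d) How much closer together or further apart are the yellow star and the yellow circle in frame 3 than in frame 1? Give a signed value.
-8.4

Distance in frame 1: 12.6. Distance in frame 3: 4.2.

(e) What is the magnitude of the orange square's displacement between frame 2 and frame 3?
2.5

The orange square moved from (5.1, 3.5) to (7.4, 4.5), a distance of √(2.3² + 1.0²) ≈ 2.5.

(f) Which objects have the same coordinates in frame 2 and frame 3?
the green pentagon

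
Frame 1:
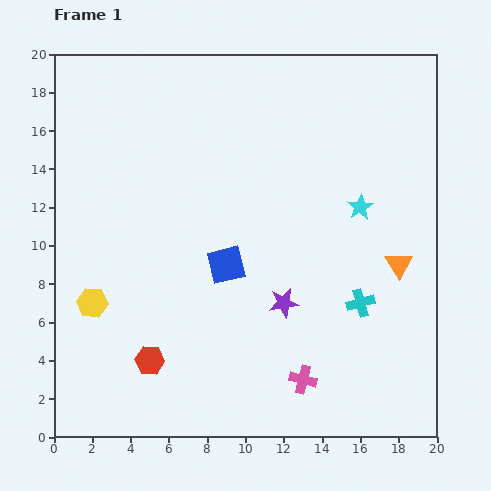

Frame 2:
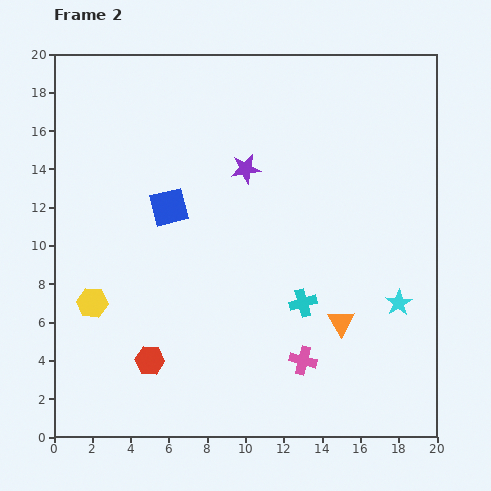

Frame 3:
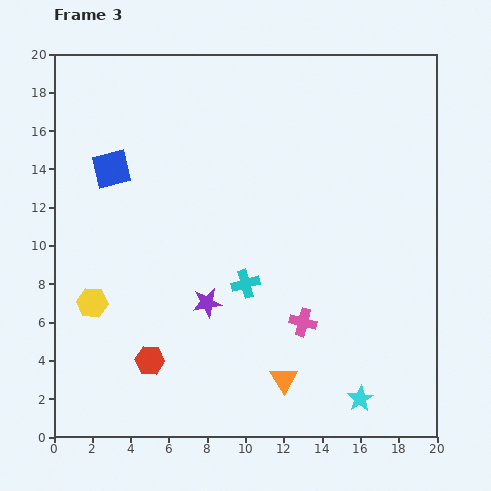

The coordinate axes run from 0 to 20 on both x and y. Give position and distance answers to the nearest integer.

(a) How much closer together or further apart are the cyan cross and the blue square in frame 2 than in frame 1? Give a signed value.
+2

Distance in frame 1: 7. Distance in frame 2: 9.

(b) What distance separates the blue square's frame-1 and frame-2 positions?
4

The blue square moved from (9, 9) to (6, 12), a distance of √(3² + 3²) ≈ 4.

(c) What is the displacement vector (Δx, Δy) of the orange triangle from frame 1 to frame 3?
(-6, -6)

The orange triangle was at (18, 9) in frame 1 and (12, 3) in frame 3.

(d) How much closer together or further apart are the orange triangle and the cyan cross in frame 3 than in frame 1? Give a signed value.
+2

Distance in frame 1: 3. Distance in frame 3: 5.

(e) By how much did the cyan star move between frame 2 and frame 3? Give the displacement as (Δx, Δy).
(-2, -5)

The cyan star was at (18, 7) in frame 2 and (16, 2) in frame 3.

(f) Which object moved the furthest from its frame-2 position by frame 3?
the purple star

(moved 7; next 5)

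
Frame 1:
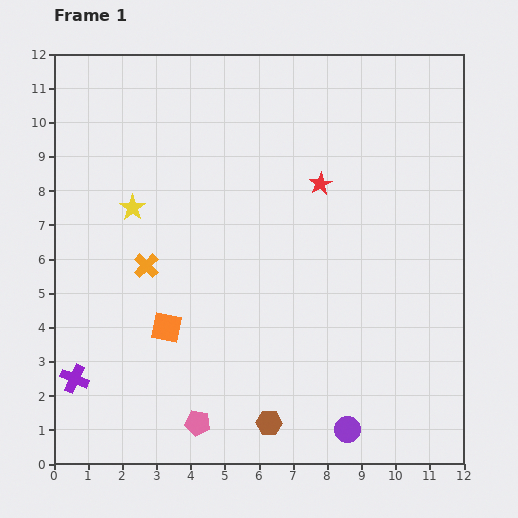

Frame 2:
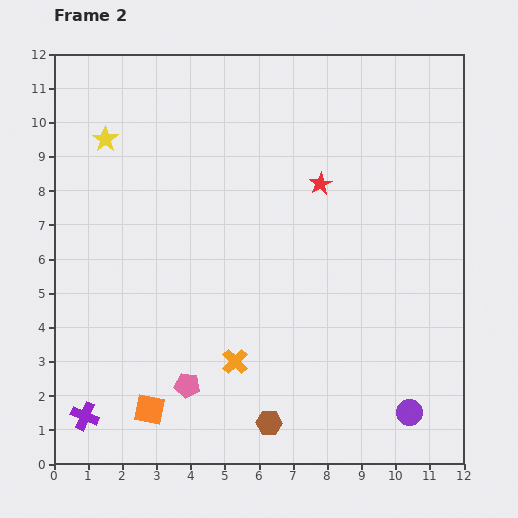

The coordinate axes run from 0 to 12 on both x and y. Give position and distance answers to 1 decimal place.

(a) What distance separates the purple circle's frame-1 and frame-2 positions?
1.9

The purple circle moved from (8.6, 1.0) to (10.4, 1.5), a distance of √(1.8² + 0.5²) ≈ 1.9.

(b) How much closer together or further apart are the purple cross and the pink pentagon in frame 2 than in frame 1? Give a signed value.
-0.7

Distance in frame 1: 3.8. Distance in frame 2: 3.1.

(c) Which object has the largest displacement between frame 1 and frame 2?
the orange cross

(moved 3.8; next 2.5)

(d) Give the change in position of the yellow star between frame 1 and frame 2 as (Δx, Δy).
(-0.8, 2.0)

The yellow star was at (2.3, 7.5) in frame 1 and (1.5, 9.5) in frame 2.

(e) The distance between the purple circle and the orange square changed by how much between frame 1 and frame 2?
+1.5

Distance in frame 1: 6.1. Distance in frame 2: 7.6.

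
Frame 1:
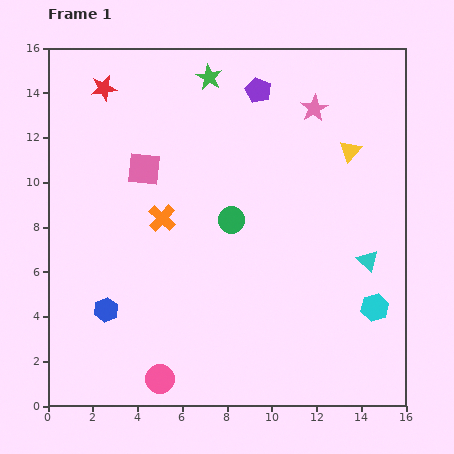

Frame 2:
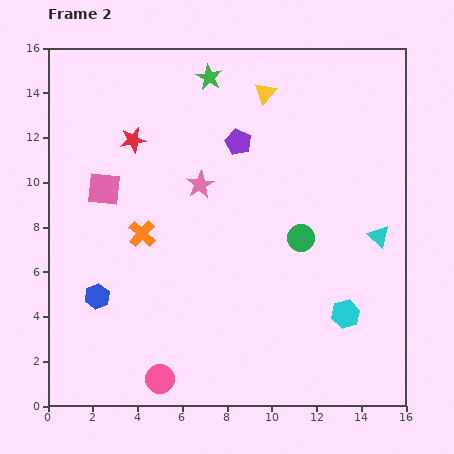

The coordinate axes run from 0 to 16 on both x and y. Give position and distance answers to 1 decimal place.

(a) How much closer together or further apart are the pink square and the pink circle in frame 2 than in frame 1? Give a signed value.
-0.5

Distance in frame 1: 9.4. Distance in frame 2: 8.9.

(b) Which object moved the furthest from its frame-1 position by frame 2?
the pink star

(moved 6.1; next 4.6)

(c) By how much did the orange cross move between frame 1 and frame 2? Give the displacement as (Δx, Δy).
(-0.9, -0.7)

The orange cross was at (5.1, 8.4) in frame 1 and (4.2, 7.7) in frame 2.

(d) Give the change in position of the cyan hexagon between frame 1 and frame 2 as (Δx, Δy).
(-1.3, -0.3)

The cyan hexagon was at (14.6, 4.4) in frame 1 and (13.3, 4.1) in frame 2.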